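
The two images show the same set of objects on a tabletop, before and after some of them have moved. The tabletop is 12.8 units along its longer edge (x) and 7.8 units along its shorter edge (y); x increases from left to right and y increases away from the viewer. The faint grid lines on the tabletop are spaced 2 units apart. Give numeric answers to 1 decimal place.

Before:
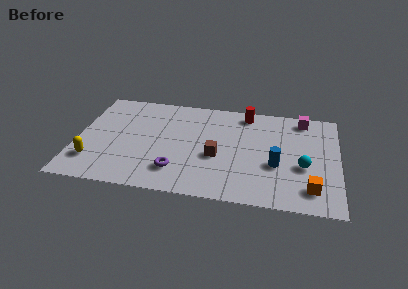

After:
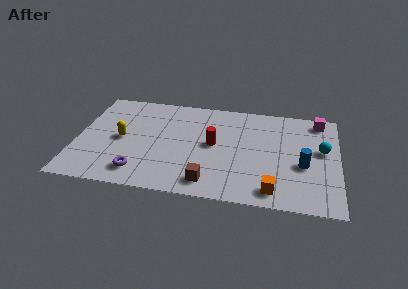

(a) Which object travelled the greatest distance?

the red cylinder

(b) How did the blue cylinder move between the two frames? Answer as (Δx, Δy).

(1.3, 0.2)

The blue cylinder was at about (9.8, 3.0) and moved to about (11.1, 3.2).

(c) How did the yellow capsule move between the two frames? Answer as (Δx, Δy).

(1.3, 1.9)

The yellow capsule was at about (0.9, 1.9) and moved to about (2.2, 3.8).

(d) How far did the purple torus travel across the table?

1.8

The purple torus was near (5.0, 1.8) before and (3.2, 1.4) after, so it travelled √(1.8² + 0.4²) ≈ 1.8 units.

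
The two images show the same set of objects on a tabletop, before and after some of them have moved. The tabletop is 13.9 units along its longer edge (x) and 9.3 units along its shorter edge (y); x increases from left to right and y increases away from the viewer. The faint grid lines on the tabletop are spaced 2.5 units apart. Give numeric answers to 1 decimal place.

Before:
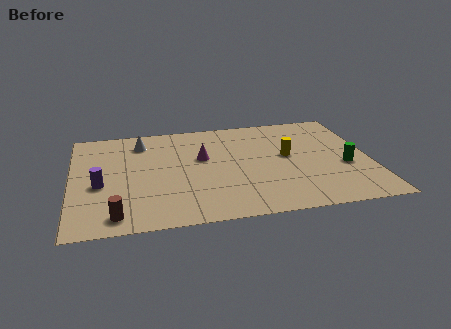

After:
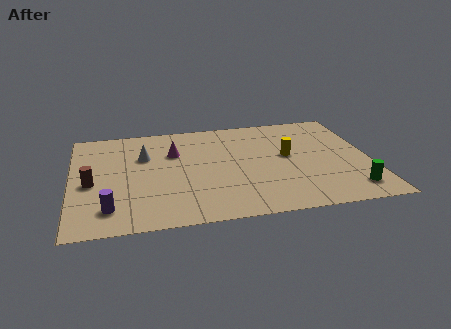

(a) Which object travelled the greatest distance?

the brown cylinder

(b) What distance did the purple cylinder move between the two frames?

2.1

The purple cylinder moved from about (1.3, 3.9) to (1.7, 1.8), a distance of √(0.4² + 2.1²) ≈ 2.1.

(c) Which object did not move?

the yellow cylinder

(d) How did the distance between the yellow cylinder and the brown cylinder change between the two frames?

+0.3

Before: roughly 9.0 units apart; after: 9.3. That's 0.3 units further apart.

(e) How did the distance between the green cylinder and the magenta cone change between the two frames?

+2.4

Before: roughly 6.9 units apart; after: 9.3. That's 2.4 units further apart.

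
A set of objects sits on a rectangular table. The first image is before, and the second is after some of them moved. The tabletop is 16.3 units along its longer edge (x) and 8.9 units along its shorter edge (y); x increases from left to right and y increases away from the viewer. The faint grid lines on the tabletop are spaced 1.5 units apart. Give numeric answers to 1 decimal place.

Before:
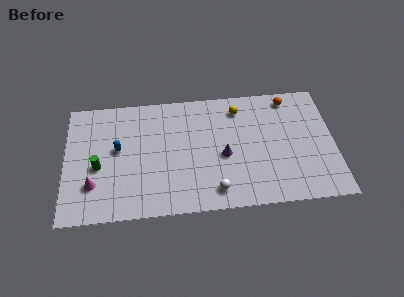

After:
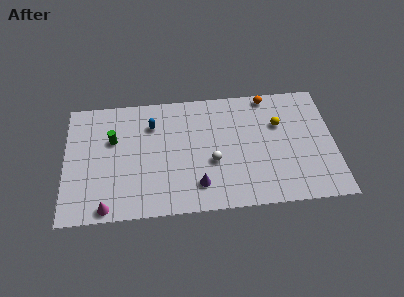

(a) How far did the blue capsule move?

2.6

From (3.2, 5.0) to (5.3, 6.6), the blue capsule covered √(2.1² + 1.6²) ≈ 2.6 units.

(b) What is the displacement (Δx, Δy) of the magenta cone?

(0.8, -1.7)

The magenta cone started near (1.7, 2.5) and ended near (2.5, 0.8).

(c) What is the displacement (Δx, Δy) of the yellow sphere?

(2.4, -1.4)

The yellow sphere started near (10.6, 7.3) and ended near (13.0, 5.9).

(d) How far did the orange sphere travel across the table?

1.3

The orange sphere was near (13.7, 7.8) before and (12.4, 8.1) after, so it travelled √(1.3² + 0.3²) ≈ 1.3 units.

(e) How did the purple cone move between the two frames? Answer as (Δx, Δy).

(-1.6, -2.0)

The purple cone started near (9.6, 3.9) and ended near (8.0, 1.9).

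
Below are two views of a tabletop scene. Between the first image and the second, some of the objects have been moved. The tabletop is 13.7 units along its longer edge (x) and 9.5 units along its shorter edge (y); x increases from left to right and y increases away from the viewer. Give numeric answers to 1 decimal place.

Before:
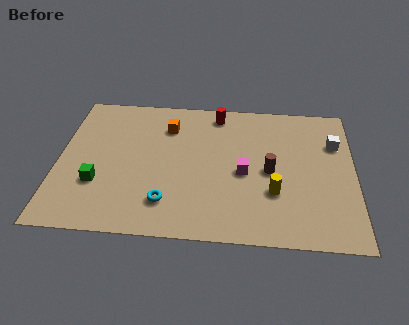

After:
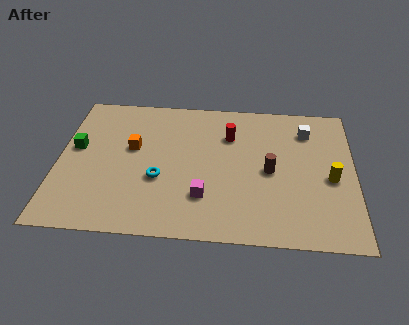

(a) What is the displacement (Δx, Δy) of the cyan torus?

(-0.4, 1.5)

The cyan torus was at about (5.1, 2.1) and moved to about (4.7, 3.6).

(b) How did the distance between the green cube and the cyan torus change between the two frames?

+0.9

Before: roughly 3.4 units apart; after: 4.3. That's 0.9 units further apart.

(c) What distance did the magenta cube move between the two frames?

2.5

The magenta cube was near (8.6, 4.3) before and (6.8, 2.6) after, so it travelled √(1.8² + 1.7²) ≈ 2.5 units.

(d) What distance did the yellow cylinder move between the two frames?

2.8

From (10.0, 3.1) to (12.6, 4.2), the yellow cylinder covered √(2.6² + 1.1²) ≈ 2.8 units.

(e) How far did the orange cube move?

2.3

The orange cube was near (5.0, 7.2) before and (3.4, 5.6) after, so it travelled √(1.6² + 1.6²) ≈ 2.3 units.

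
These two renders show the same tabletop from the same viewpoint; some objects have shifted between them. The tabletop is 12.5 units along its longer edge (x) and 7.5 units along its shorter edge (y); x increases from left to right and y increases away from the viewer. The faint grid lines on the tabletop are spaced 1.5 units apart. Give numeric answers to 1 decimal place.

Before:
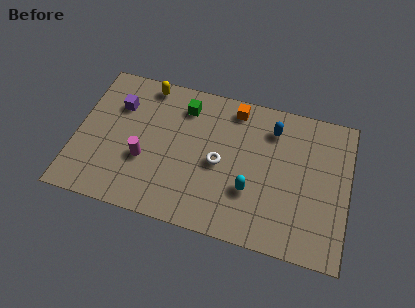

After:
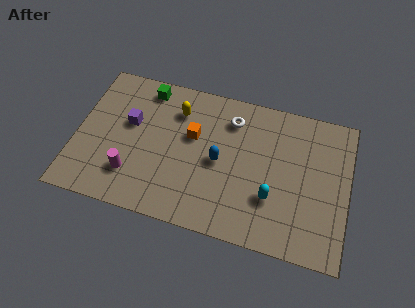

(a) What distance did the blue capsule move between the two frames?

3.3

The blue capsule was near (8.9, 5.9) before and (6.6, 3.6) after, so it travelled √(2.3² + 2.3²) ≈ 3.3 units.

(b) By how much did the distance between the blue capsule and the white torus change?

-1.0

They were about 3.3 units apart before and 2.3 after — 1.0 units closer together.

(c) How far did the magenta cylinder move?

1.0

From (3.2, 2.8) to (2.7, 1.9), the magenta cylinder covered √(0.5² + 0.9²) ≈ 1.0 units.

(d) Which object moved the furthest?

the blue capsule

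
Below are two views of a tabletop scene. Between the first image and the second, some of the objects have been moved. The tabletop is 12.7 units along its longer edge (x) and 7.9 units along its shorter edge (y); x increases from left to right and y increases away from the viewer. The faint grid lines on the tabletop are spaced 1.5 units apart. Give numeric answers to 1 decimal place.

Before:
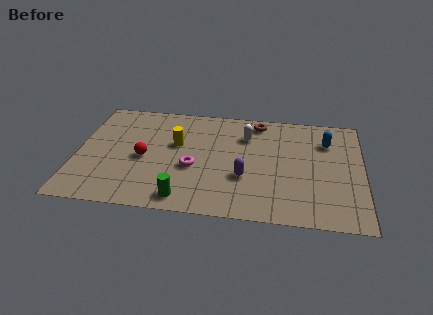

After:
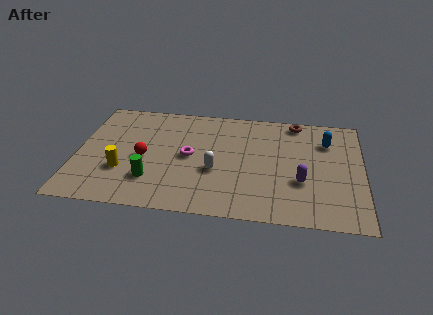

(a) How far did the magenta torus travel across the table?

0.8

The magenta torus moved from about (5.2, 3.2) to (5.0, 4.0), a distance of √(0.2² + 0.8²) ≈ 0.8.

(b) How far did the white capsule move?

3.0

From (7.5, 5.8) to (6.2, 3.1), the white capsule covered √(1.3² + 2.7²) ≈ 3.0 units.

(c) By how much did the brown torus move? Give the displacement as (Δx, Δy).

(1.7, 0.2)

From the two frames, the brown torus sits at roughly (8.0, 6.9) before and (9.7, 7.1) after.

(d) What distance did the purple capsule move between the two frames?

2.5

The purple capsule moved from about (7.5, 2.8) to (10.0, 2.8), a distance of √(2.5² + 0.0²) ≈ 2.5.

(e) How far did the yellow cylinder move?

3.2

The yellow cylinder moved from about (4.4, 4.8) to (2.1, 2.6), a distance of √(2.3² + 2.2²) ≈ 3.2.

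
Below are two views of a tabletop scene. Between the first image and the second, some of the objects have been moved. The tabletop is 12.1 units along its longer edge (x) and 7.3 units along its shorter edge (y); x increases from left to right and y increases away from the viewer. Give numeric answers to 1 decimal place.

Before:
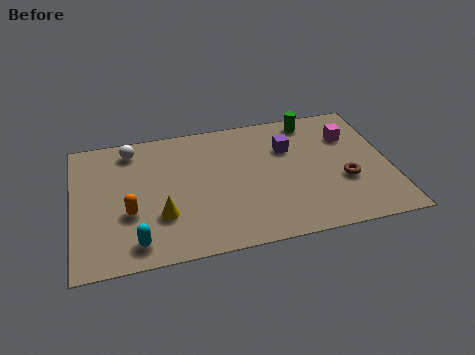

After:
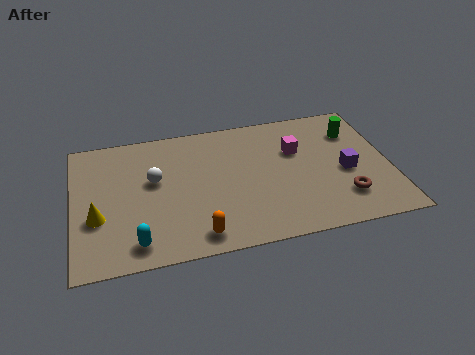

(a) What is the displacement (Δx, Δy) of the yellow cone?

(-2.4, 0.4)

The yellow cone was at about (3.3, 2.3) and moved to about (0.9, 2.7).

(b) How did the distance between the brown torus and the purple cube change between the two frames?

-1.6

They were about 3.0 units apart before and 1.4 after — 1.6 units closer together.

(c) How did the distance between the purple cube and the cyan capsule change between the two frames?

+1.2

They were about 7.2 units apart before and 8.4 after — 1.2 units further apart.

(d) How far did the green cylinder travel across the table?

1.9

The green cylinder was near (9.3, 6.4) before and (10.9, 5.4) after, so it travelled √(1.6² + 1.0²) ≈ 1.9 units.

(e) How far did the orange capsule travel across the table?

3.0

From (2.1, 2.7) to (4.6, 1.0), the orange capsule covered √(2.5² + 1.7²) ≈ 3.0 units.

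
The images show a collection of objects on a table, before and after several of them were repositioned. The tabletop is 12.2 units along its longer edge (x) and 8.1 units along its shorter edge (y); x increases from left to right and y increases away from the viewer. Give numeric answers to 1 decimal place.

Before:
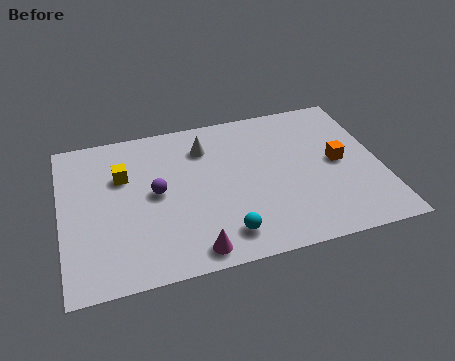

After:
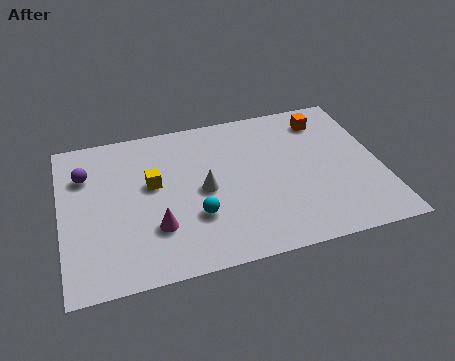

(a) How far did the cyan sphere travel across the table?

1.6

The cyan sphere moved from about (6.0, 1.4) to (5.0, 2.6), a distance of √(1.0² + 1.2²) ≈ 1.6.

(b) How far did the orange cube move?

2.5

The orange cube moved from about (10.6, 4.1) to (10.3, 6.6), a distance of √(0.3² + 2.5²) ≈ 2.5.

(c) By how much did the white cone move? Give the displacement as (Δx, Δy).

(-0.2, -2.3)

From the two frames, the white cone sits at roughly (5.6, 6.2) before and (5.4, 3.9) after.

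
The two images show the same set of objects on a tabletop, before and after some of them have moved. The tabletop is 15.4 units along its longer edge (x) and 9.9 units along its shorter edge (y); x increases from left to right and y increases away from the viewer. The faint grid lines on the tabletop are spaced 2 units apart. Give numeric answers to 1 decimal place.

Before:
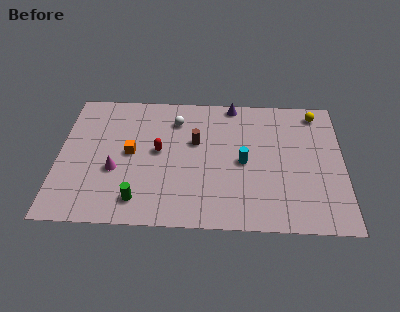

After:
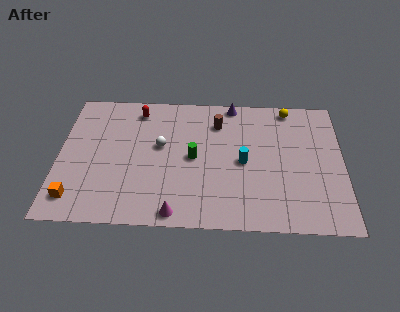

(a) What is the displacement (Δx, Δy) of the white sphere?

(-0.8, -2.0)

From the two frames, the white sphere sits at roughly (6.3, 7.7) before and (5.5, 5.7) after.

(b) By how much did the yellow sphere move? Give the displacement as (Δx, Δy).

(-1.5, 0.3)

The yellow sphere started near (14.0, 8.6) and ended near (12.5, 8.9).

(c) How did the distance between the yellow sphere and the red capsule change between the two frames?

-0.9

They were about 9.2 units apart before and 8.3 after — 0.9 units closer together.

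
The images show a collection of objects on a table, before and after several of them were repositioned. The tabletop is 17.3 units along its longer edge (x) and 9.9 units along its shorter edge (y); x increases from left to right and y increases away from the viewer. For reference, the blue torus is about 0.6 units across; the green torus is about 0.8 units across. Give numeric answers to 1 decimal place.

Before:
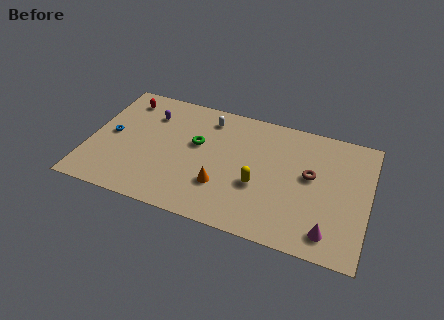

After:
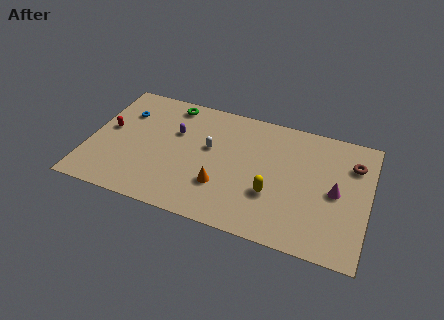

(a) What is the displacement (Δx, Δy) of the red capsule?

(-0.7, -2.8)

The red capsule started near (1.8, 8.2) and ended near (1.1, 5.4).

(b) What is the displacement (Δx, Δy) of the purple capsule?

(1.7, -1.0)

The purple capsule was at about (3.5, 7.4) and moved to about (5.2, 6.4).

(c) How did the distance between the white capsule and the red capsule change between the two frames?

+1.0

Before: roughly 5.3 units apart; after: 6.3. That's 1.0 units further apart.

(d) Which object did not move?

the orange cone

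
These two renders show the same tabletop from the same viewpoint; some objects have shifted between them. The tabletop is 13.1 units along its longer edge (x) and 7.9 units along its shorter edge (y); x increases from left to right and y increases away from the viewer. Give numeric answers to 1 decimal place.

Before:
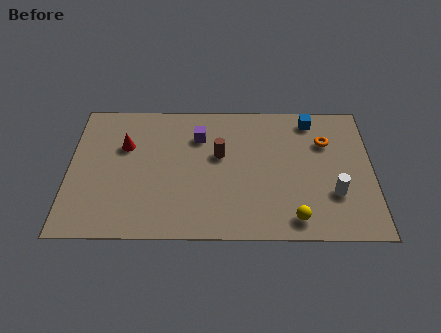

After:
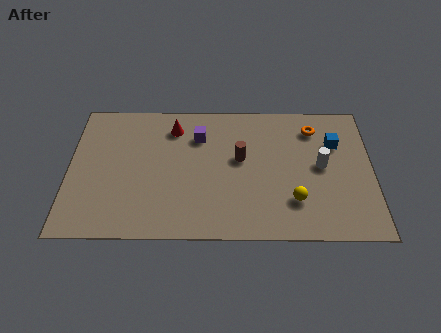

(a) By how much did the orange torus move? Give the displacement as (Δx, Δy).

(-0.5, 0.8)

The orange torus was at about (11.1, 5.5) and moved to about (10.6, 6.3).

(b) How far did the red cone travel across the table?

2.4

From (2.4, 5.2) to (4.5, 6.3), the red cone covered √(2.1² + 1.1²) ≈ 2.4 units.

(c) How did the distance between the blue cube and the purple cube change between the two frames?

+0.9

They were about 5.0 units apart before and 5.9 after — 0.9 units further apart.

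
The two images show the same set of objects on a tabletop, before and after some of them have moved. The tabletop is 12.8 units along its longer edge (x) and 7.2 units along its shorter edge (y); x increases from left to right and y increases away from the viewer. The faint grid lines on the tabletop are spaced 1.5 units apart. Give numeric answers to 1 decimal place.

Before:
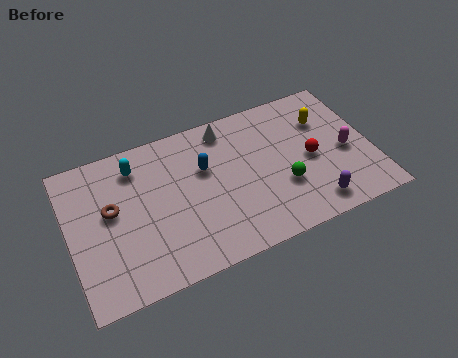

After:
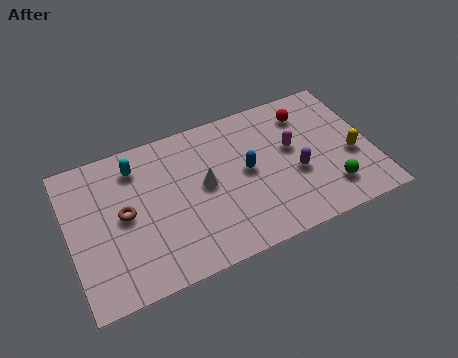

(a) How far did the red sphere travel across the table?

2.3

From (10.2, 3.4) to (10.3, 5.7), the red sphere covered √(0.1² + 2.3²) ≈ 2.3 units.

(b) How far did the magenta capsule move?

2.4

The magenta capsule moved from about (11.7, 3.2) to (9.5, 4.2), a distance of √(2.2² + 1.0²) ≈ 2.4.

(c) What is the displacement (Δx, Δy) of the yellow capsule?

(0.9, -2.2)

The yellow capsule started near (11.0, 5.1) and ended near (11.9, 2.9).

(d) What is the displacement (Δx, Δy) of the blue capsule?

(1.7, -0.8)

The blue capsule started near (5.8, 4.6) and ended near (7.5, 3.8).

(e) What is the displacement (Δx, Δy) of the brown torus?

(0.5, -0.4)

From the two frames, the brown torus sits at roughly (1.8, 4.1) before and (2.3, 3.7) after.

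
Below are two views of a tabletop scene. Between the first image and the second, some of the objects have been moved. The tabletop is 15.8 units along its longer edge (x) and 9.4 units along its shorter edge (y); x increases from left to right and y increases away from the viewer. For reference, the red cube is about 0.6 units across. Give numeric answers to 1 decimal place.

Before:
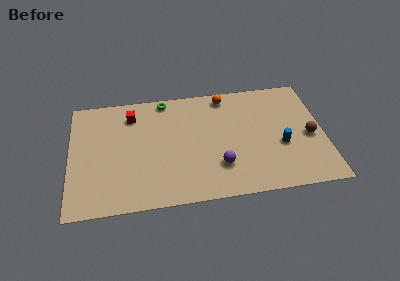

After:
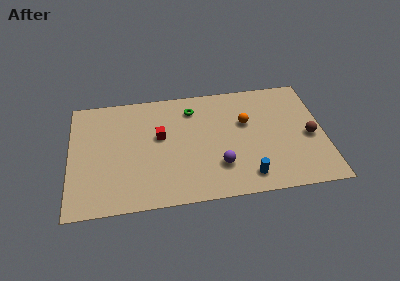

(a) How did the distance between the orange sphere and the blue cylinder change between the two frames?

-1.3

Before: roughly 5.7 units apart; after: 4.4. That's 1.3 units closer together.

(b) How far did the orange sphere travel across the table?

2.7

The orange sphere moved from about (9.8, 8.3) to (11.0, 5.9), a distance of √(1.2² + 2.4²) ≈ 2.7.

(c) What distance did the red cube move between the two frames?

2.6

From (3.9, 7.5) to (5.6, 5.5), the red cube covered √(1.7² + 2.0²) ≈ 2.6 units.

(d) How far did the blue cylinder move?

3.1

The blue cylinder was near (13.1, 3.7) before and (10.9, 1.5) after, so it travelled √(2.2² + 2.2²) ≈ 3.1 units.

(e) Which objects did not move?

the purple sphere and the brown sphere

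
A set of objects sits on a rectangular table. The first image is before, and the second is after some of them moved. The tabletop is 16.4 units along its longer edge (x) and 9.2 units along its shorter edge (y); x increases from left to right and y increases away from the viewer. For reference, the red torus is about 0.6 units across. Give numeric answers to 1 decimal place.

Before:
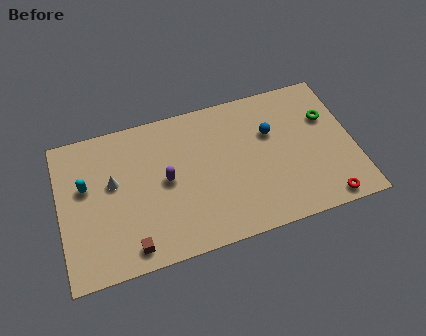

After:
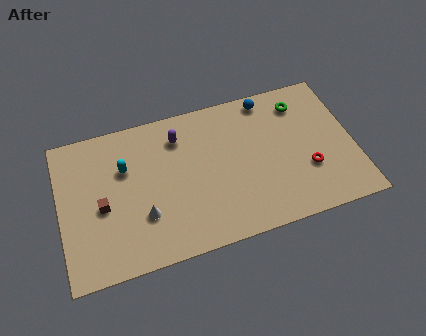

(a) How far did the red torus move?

2.3

The red torus was near (14.5, 0.9) before and (13.7, 3.1) after, so it travelled √(0.8² + 2.2²) ≈ 2.3 units.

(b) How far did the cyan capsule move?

2.3

The cyan capsule was near (1.5, 5.6) before and (3.7, 6.1) after, so it travelled √(2.2² + 0.5²) ≈ 2.3 units.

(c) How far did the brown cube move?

3.2

From (3.7, 1.2) to (2.3, 4.1), the brown cube covered √(1.4² + 2.9²) ≈ 3.2 units.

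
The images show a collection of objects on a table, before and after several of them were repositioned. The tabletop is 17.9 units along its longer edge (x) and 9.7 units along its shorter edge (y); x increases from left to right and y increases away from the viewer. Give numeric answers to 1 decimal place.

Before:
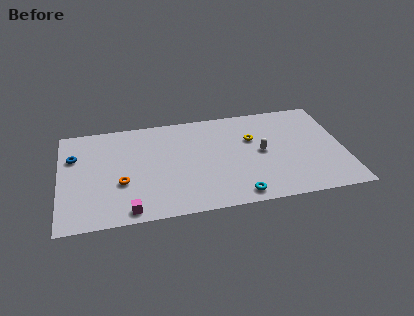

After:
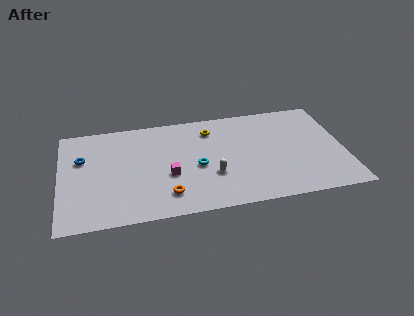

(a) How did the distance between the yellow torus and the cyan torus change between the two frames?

-1.8

Before: roughly 5.3 units apart; after: 3.5. That's 1.8 units closer together.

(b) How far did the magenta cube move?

3.8

The magenta cube was near (4.2, 1.0) before and (6.8, 3.8) after, so it travelled √(2.6² + 2.8²) ≈ 3.8 units.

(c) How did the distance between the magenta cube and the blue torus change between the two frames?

-0.5

They were about 6.5 units apart before and 6.0 after — 0.5 units closer together.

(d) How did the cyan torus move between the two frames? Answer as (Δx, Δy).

(-2.4, 3.2)

The cyan torus started near (11.0, 1.1) and ended near (8.6, 4.3).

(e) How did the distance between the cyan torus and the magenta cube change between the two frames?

-4.9

The distance was about 6.8 in the first image and 1.9 in the second, so they moved 4.9 units closer together.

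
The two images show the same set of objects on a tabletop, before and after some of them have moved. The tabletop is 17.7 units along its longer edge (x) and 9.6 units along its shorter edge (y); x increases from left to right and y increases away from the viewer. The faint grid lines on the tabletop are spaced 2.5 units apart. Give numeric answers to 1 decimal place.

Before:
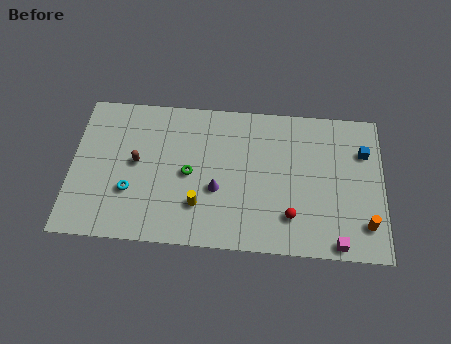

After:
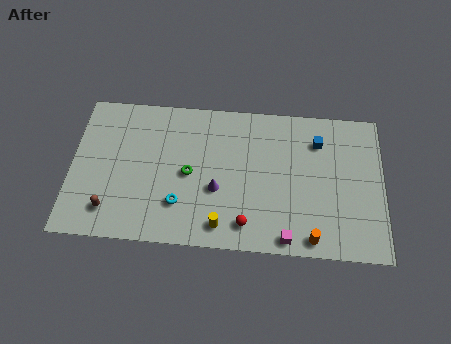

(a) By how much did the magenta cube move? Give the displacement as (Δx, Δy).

(-2.8, 0.1)

The magenta cube was at about (15.1, 0.8) and moved to about (12.3, 0.9).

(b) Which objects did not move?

the purple cone and the green torus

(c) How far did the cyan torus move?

2.9

The cyan torus moved from about (3.4, 3.2) to (6.2, 2.6), a distance of √(2.8² + 0.6²) ≈ 2.9.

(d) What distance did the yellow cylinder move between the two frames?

1.8

From (7.3, 2.6) to (8.6, 1.4), the yellow cylinder covered √(1.3² + 1.2²) ≈ 1.8 units.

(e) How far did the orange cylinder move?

3.2

From (16.7, 2.1) to (13.7, 1.0), the orange cylinder covered √(3.0² + 1.1²) ≈ 3.2 units.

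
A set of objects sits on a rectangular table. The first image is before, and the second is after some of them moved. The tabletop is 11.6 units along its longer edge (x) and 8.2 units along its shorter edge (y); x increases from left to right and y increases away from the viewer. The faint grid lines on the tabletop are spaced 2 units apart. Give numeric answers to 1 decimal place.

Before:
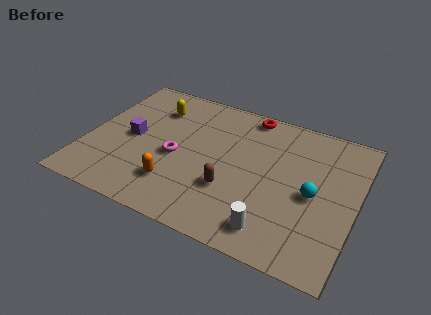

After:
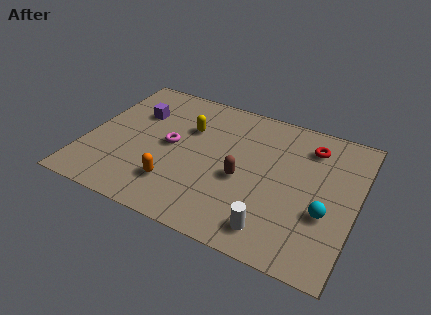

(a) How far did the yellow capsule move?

1.7

The yellow capsule was near (2.6, 6.2) before and (4.2, 5.5) after, so it travelled √(1.6² + 0.7²) ≈ 1.7 units.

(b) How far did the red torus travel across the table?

2.9

The red torus moved from about (6.6, 7.4) to (9.4, 6.5), a distance of √(2.8² + 0.9²) ≈ 2.9.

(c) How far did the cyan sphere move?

1.0

The cyan sphere moved from about (9.8, 3.8) to (10.4, 3.0), a distance of √(0.6² + 0.8²) ≈ 1.0.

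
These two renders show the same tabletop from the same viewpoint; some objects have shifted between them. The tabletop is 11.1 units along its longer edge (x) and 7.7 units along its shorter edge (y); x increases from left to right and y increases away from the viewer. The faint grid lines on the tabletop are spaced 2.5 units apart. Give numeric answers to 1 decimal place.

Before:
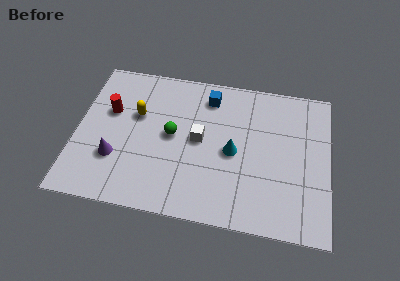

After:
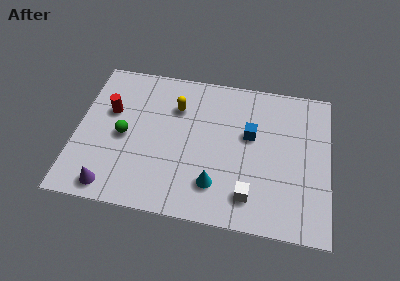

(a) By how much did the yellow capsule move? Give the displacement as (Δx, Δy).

(1.7, 0.7)

The yellow capsule was at about (2.6, 4.8) and moved to about (4.3, 5.5).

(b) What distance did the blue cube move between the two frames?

2.5

The blue cube was near (5.7, 6.3) before and (7.6, 4.6) after, so it travelled √(1.9² + 1.7²) ≈ 2.5 units.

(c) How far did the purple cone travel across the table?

1.5

The purple cone was near (1.8, 2.4) before and (1.7, 0.9) after, so it travelled √(0.1² + 1.5²) ≈ 1.5 units.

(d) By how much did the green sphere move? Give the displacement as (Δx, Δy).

(-2.1, -0.4)

From the two frames, the green sphere sits at roughly (4.2, 4.0) before and (2.1, 3.6) after.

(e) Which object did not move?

the red cylinder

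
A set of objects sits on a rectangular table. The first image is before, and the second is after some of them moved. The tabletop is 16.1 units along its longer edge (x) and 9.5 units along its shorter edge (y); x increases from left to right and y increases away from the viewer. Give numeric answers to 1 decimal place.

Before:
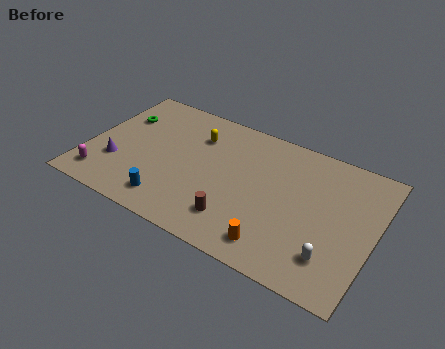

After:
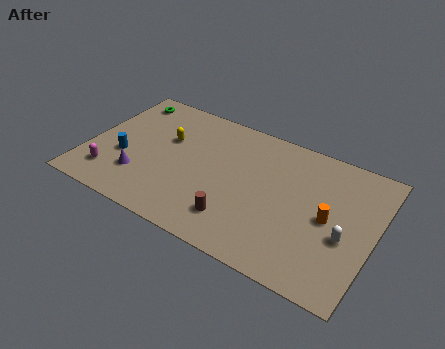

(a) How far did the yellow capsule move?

1.9

The yellow capsule moved from about (5.8, 7.0) to (4.2, 6.0), a distance of √(1.6² + 1.0²) ≈ 1.9.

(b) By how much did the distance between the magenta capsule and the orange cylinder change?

+2.4

The distance was about 9.9 in the first image and 12.3 in the second, so they moved 2.4 units further apart.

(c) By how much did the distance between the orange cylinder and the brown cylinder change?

+3.0

The distance was about 2.4 in the first image and 5.4 in the second, so they moved 3.0 units further apart.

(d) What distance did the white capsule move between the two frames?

1.7

The white capsule was near (14.1, 2.2) before and (14.6, 3.8) after, so it travelled √(0.5² + 1.6²) ≈ 1.7 units.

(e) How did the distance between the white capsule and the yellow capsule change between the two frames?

+1.0

Before: roughly 9.6 units apart; after: 10.6. That's 1.0 units further apart.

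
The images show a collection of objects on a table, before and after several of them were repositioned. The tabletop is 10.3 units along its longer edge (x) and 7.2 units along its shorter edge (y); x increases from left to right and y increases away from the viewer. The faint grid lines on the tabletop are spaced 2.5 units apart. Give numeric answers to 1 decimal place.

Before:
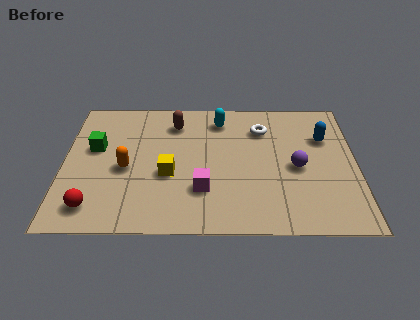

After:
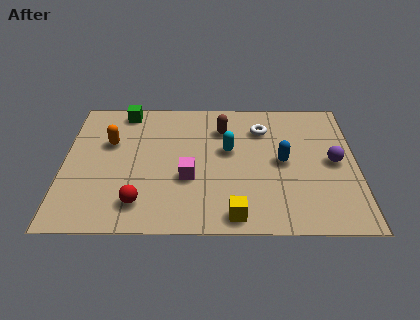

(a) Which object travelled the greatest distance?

the yellow cube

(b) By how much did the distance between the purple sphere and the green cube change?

+0.7

The distance was about 7.2 in the first image and 7.9 in the second, so they moved 0.7 units further apart.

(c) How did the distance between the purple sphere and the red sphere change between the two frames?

-0.3

The distance was about 7.4 in the first image and 7.1 in the second, so they moved 0.3 units closer together.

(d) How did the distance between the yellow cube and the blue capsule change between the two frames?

-2.6

The distance was about 5.9 in the first image and 3.3 in the second, so they moved 2.6 units closer together.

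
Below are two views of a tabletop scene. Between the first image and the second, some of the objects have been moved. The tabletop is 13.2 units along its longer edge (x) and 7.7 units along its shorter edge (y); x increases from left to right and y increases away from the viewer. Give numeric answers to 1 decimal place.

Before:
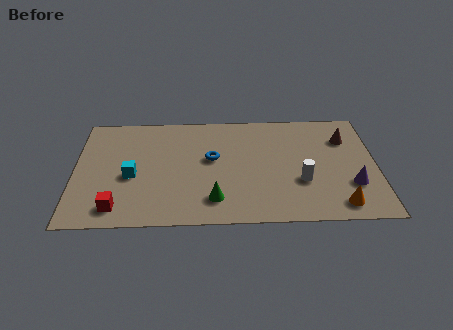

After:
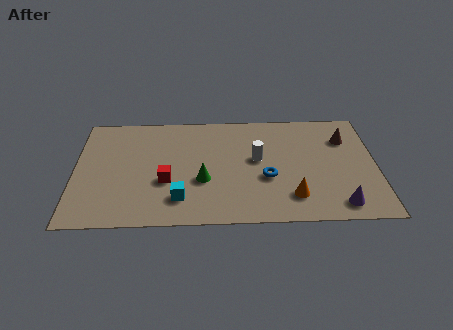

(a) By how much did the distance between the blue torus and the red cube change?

-0.8

They were about 5.2 units apart before and 4.4 after — 0.8 units closer together.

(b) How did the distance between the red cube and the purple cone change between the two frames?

-2.6

They were about 10.3 units apart before and 7.7 after — 2.6 units closer together.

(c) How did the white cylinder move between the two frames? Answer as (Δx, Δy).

(-1.9, 1.6)

The white cylinder started near (9.9, 2.7) and ended near (8.0, 4.3).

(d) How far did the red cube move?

2.7

The red cube moved from about (1.9, 1.2) to (4.0, 2.9), a distance of √(2.1² + 1.7²) ≈ 2.7.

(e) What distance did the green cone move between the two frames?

1.4

From (6.1, 1.6) to (5.6, 2.9), the green cone covered √(0.5² + 1.3²) ≈ 1.4 units.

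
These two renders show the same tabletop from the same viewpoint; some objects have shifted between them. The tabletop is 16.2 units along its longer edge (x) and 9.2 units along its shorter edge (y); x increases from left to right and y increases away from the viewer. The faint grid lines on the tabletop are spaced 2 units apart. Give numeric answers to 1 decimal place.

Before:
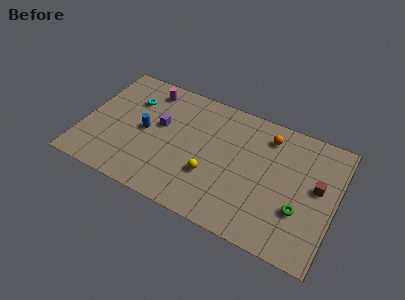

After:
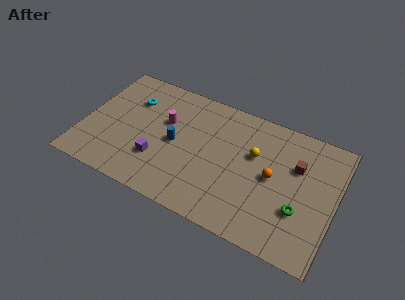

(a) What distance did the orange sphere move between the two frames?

2.9

From (11.6, 7.5) to (12.2, 4.7), the orange sphere covered √(0.6² + 2.8²) ≈ 2.9 units.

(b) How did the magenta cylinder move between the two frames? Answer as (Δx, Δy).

(1.4, -2.0)

The magenta cylinder was at about (3.7, 7.8) and moved to about (5.1, 5.8).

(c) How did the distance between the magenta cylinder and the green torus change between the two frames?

-2.0

They were about 11.4 units apart before and 9.4 after — 2.0 units closer together.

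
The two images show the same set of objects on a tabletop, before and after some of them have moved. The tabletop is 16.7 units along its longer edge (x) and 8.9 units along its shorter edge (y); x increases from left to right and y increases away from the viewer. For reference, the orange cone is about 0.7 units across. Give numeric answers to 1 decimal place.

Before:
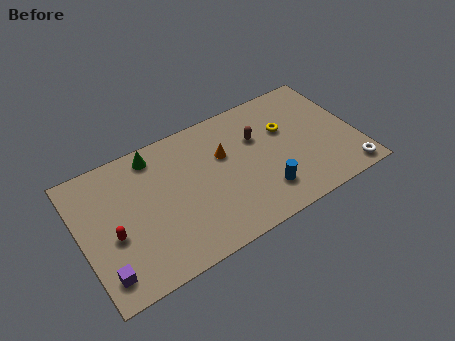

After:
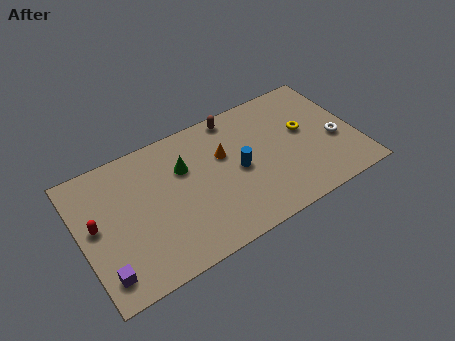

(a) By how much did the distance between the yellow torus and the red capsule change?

+1.8

The distance was about 11.0 in the first image and 12.8 in the second, so they moved 1.8 units further apart.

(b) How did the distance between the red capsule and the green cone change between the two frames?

+0.6

The distance was about 5.0 in the first image and 5.6 in the second, so they moved 0.6 units further apart.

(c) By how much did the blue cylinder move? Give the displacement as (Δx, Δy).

(-1.2, 2.2)

The blue cylinder was at about (10.7, 2.1) and moved to about (9.5, 4.3).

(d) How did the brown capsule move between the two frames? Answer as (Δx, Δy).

(-1.1, 2.1)

From the two frames, the brown capsule sits at roughly (10.9, 5.9) before and (9.8, 8.0) after.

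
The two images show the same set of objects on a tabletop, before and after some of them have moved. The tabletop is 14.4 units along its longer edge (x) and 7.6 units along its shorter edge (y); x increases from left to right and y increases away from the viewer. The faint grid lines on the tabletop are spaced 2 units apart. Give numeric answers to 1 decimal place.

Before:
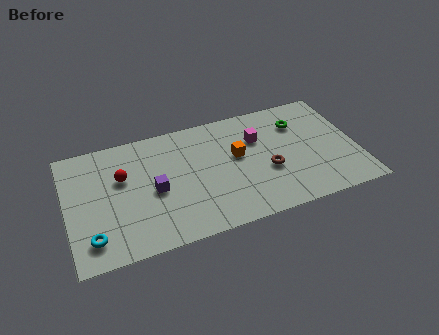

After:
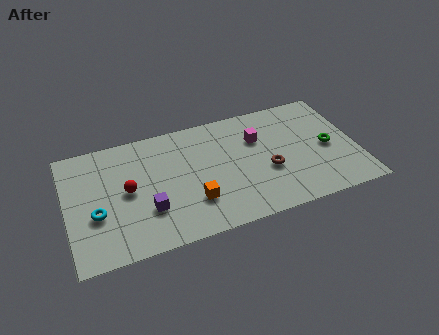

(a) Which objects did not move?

the brown torus and the magenta cube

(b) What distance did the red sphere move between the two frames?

0.9

The red sphere moved from about (2.8, 4.8) to (3.0, 3.9), a distance of √(0.2² + 0.9²) ≈ 0.9.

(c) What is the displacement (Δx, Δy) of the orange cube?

(-2.4, -2.2)

The orange cube started near (8.5, 4.4) and ended near (6.1, 2.2).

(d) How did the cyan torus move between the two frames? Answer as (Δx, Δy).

(0.3, 1.4)

From the two frames, the cyan torus sits at roughly (1.1, 1.5) before and (1.4, 2.9) after.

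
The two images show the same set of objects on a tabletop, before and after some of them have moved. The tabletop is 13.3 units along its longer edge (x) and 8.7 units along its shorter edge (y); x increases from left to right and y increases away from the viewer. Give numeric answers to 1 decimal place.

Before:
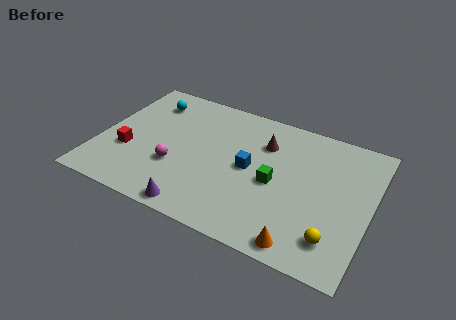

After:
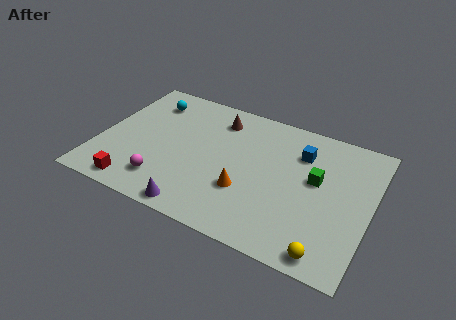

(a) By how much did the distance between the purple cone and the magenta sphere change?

-0.5

Before: roughly 2.6 units apart; after: 2.1. That's 0.5 units closer together.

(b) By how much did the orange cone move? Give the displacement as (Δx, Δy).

(-3.0, 2.0)

From the two frames, the orange cone sits at roughly (10.4, 0.9) before and (7.4, 2.9) after.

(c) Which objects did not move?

the purple cone and the cyan sphere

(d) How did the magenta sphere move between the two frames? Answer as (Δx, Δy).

(-0.4, -1.2)

The magenta sphere started near (3.9, 3.0) and ended near (3.5, 1.8).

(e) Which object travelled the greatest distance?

the orange cone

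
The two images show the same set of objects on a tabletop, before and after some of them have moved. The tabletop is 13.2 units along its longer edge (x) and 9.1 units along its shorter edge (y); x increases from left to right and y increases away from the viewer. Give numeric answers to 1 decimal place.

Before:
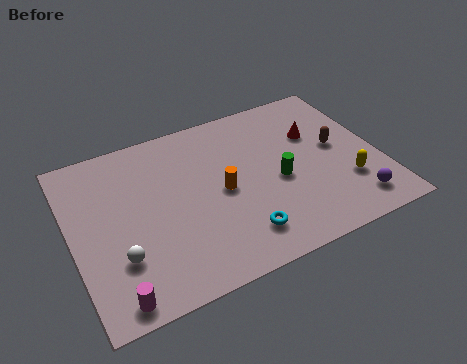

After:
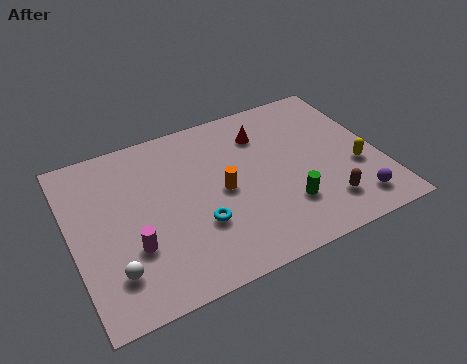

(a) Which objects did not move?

the orange cylinder and the purple sphere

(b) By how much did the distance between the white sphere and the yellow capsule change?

+0.9

Before: roughly 9.8 units apart; after: 10.7. That's 0.9 units further apart.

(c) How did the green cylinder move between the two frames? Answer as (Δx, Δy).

(0.1, -1.5)

From the two frames, the green cylinder sits at roughly (8.8, 4.0) before and (8.9, 2.5) after.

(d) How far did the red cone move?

2.4

The red cone moved from about (10.7, 6.0) to (8.5, 6.9), a distance of √(2.2² + 0.9²) ≈ 2.4.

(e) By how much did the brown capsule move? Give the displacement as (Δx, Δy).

(-1.0, -3.0)

The brown capsule was at about (11.5, 4.9) and moved to about (10.5, 1.9).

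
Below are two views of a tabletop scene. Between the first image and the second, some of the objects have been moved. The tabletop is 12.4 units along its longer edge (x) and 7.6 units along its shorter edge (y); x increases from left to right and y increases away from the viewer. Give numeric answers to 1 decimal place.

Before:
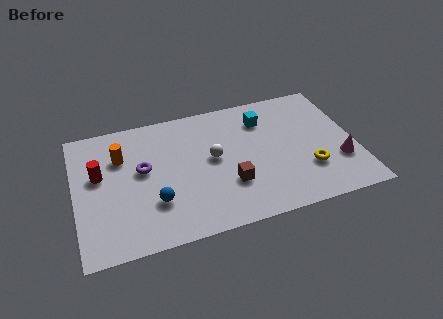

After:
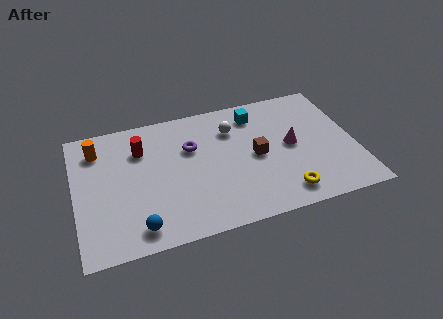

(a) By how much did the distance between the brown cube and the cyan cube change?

-1.3

They were about 3.8 units apart before and 2.5 after — 1.3 units closer together.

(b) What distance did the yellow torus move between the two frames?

1.6

From (10.2, 2.3) to (9.0, 1.2), the yellow torus covered √(1.2² + 1.1²) ≈ 1.6 units.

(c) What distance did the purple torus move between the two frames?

2.3

From (3.0, 4.3) to (5.2, 5.0), the purple torus covered √(2.2² + 0.7²) ≈ 2.3 units.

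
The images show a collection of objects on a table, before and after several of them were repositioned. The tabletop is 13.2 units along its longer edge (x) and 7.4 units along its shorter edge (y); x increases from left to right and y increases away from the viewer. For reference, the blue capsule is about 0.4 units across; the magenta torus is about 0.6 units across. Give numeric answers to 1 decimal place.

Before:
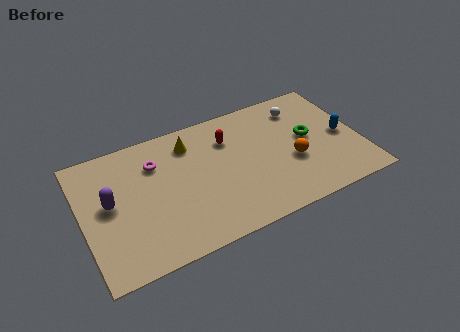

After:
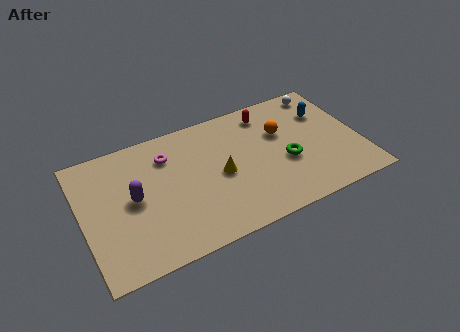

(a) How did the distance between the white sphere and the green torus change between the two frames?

+2.3

The distance was about 1.9 in the first image and 4.2 in the second, so they moved 2.3 units further apart.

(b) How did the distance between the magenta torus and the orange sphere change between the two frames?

-1.3

Before: roughly 6.8 units apart; after: 5.5. That's 1.3 units closer together.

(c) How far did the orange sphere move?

1.9

The orange sphere moved from about (9.9, 2.9) to (9.6, 4.8), a distance of √(0.3² + 1.9²) ≈ 1.9.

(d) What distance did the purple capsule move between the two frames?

1.1

The purple capsule moved from about (1.3, 4.0) to (2.4, 3.8), a distance of √(1.1² + 0.2²) ≈ 1.1.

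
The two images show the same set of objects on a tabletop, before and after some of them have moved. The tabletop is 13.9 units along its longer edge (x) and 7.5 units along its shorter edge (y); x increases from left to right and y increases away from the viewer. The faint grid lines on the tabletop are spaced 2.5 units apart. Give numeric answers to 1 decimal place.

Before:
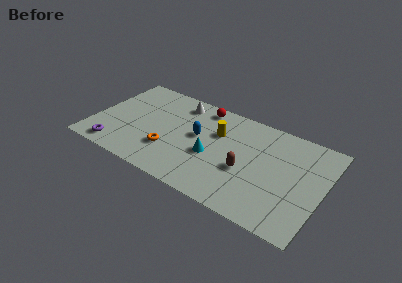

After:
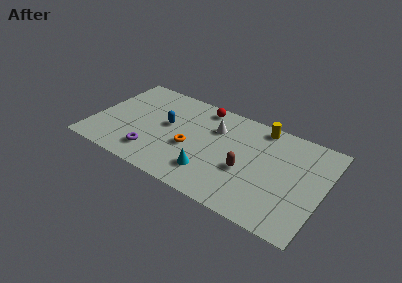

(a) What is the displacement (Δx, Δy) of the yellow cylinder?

(2.4, 1.7)

The yellow cylinder was at about (7.4, 5.0) and moved to about (9.8, 6.7).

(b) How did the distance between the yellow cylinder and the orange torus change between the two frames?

+1.5

The distance was about 3.7 in the first image and 5.2 in the second, so they moved 1.5 units further apart.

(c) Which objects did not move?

the red sphere and the brown capsule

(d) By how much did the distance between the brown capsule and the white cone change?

-2.5

They were about 5.7 units apart before and 3.2 after — 2.5 units closer together.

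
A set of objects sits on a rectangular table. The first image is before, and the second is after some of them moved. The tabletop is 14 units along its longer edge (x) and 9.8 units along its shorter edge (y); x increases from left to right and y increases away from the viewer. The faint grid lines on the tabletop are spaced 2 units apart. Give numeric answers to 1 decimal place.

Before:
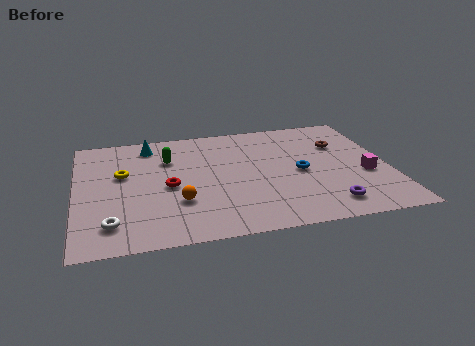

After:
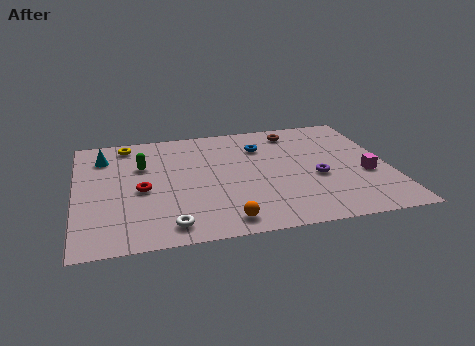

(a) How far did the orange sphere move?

2.7

From (4.5, 3.1) to (6.4, 1.2), the orange sphere covered √(1.9² + 1.9²) ≈ 2.7 units.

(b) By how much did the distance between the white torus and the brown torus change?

-2.3

They were about 11.5 units apart before and 9.2 after — 2.3 units closer together.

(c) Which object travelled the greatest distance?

the blue torus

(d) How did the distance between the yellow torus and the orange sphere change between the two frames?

+4.7

They were about 3.7 units apart before and 8.4 after — 4.7 units further apart.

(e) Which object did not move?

the magenta cube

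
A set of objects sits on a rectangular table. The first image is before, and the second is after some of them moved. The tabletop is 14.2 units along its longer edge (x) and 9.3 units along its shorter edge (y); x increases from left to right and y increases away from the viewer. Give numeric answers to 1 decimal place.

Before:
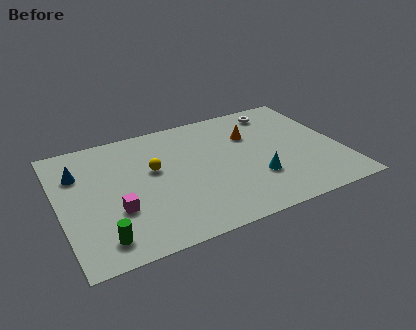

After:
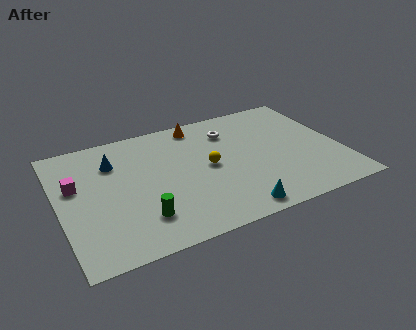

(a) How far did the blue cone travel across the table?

1.8

From (1.1, 6.6) to (2.9, 6.8), the blue cone covered √(1.8² + 0.2²) ≈ 1.8 units.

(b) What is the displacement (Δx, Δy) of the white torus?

(-2.6, -0.8)

From the two frames, the white torus sits at roughly (11.5, 7.9) before and (8.9, 7.1) after.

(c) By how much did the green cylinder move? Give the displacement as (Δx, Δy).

(2.0, 0.7)

The green cylinder started near (1.8, 1.5) and ended near (3.8, 2.2).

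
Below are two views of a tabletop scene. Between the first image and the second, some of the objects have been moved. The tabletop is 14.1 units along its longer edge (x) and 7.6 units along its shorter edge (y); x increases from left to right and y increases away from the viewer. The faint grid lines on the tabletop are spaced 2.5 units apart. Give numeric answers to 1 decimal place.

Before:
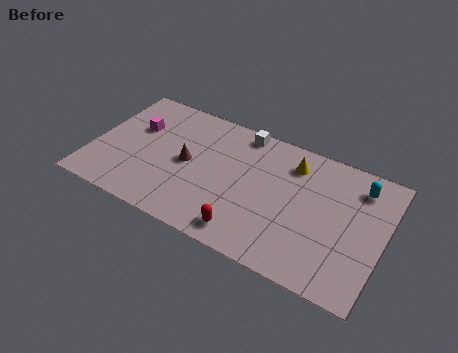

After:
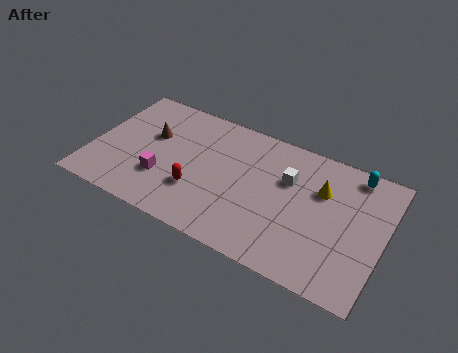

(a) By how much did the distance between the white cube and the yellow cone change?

-1.1

They were about 2.7 units apart before and 1.6 after — 1.1 units closer together.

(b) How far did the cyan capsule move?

0.7

The cyan capsule moved from about (12.7, 6.1) to (12.4, 6.7), a distance of √(0.3² + 0.6²) ≈ 0.7.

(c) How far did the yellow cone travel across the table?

1.7

From (9.5, 6.0) to (11.0, 5.1), the yellow cone covered √(1.5² + 0.9²) ≈ 1.7 units.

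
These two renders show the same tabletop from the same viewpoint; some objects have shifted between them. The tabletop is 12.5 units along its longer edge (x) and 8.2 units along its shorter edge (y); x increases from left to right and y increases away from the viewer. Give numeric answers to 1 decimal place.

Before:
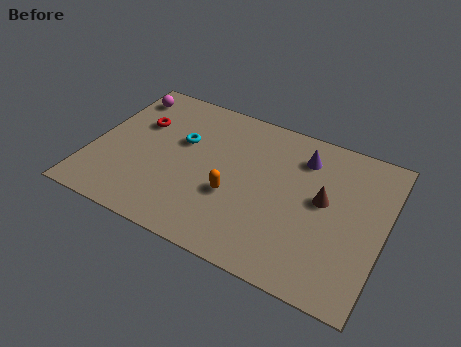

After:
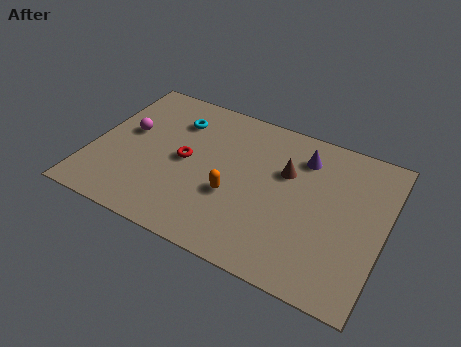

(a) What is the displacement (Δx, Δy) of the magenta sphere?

(0.5, -2.1)

The magenta sphere started near (0.9, 6.8) and ended near (1.4, 4.7).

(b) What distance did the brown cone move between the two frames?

1.9

The brown cone was near (9.9, 4.5) before and (8.2, 5.3) after, so it travelled √(1.7² + 0.8²) ≈ 1.9 units.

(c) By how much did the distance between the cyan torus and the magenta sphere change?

-0.9

The distance was about 3.3 in the first image and 2.4 in the second, so they moved 0.9 units closer together.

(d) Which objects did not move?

the purple cone and the orange capsule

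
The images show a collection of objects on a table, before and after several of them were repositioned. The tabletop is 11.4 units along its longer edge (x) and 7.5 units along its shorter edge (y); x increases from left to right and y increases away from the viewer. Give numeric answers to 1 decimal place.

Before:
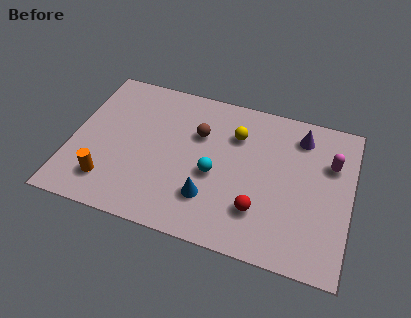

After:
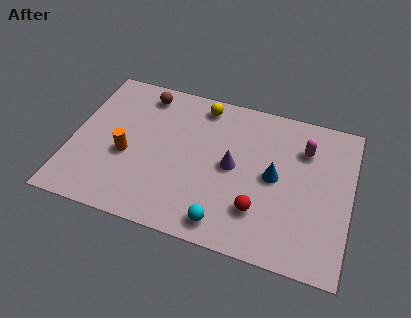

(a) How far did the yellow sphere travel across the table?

1.9

The yellow sphere moved from about (6.6, 5.4) to (5.1, 6.5), a distance of √(1.5² + 1.1²) ≈ 1.9.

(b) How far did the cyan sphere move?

2.3

From (5.9, 3.2) to (6.5, 1.0), the cyan sphere covered √(0.6² + 2.2²) ≈ 2.3 units.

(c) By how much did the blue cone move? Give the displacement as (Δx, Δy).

(2.5, 1.8)

The blue cone was at about (5.8, 2.0) and moved to about (8.3, 3.8).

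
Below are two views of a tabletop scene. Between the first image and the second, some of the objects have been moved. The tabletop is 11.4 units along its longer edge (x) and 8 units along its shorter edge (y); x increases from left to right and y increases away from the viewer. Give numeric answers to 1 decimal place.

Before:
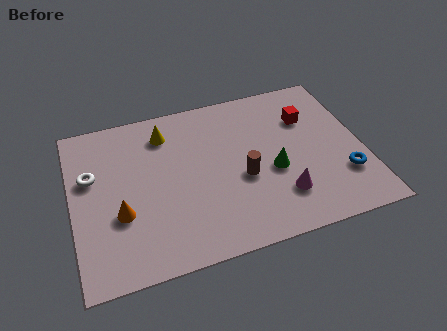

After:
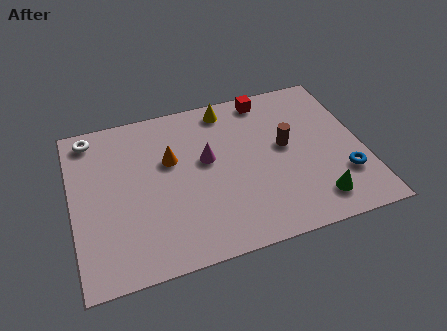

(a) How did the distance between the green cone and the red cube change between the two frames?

+3.1

They were about 2.8 units apart before and 5.9 after — 3.1 units further apart.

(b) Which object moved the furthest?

the magenta cone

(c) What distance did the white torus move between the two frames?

2.0

From (0.8, 5.0) to (0.9, 7.0), the white torus covered √(0.1² + 2.0²) ≈ 2.0 units.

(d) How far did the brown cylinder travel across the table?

2.1

The brown cylinder was near (6.6, 3.3) before and (8.4, 4.4) after, so it travelled √(1.8² + 1.1²) ≈ 2.1 units.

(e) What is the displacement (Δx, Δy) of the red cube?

(-1.5, 1.5)

From the two frames, the red cube sits at roughly (9.4, 5.6) before and (7.9, 7.1) after.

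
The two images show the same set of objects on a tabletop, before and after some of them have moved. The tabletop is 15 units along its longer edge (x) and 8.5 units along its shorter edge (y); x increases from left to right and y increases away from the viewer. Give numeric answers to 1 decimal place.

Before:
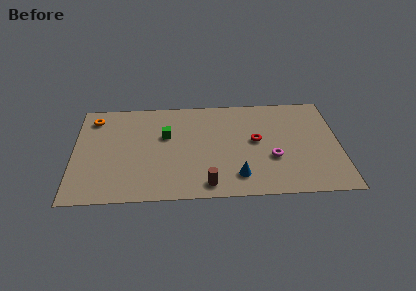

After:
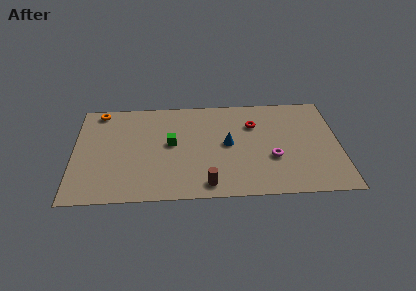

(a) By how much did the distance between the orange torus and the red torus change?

-0.6

The distance was about 9.5 in the first image and 8.9 in the second, so they moved 0.6 units closer together.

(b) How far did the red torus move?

1.4

The red torus moved from about (10.3, 4.6) to (10.2, 6.0), a distance of √(0.1² + 1.4²) ≈ 1.4.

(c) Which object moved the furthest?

the blue cone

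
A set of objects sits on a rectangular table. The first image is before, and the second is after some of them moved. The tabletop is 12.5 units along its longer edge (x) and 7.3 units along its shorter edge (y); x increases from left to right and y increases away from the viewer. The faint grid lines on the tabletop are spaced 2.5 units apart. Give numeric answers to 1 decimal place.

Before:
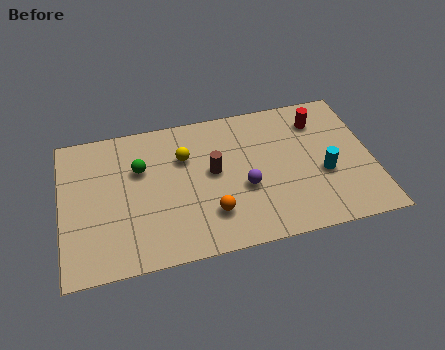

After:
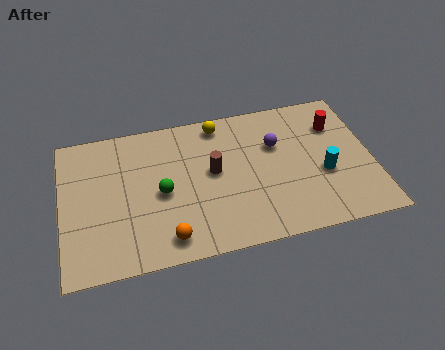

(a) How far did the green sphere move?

1.6

The green sphere was near (3.2, 4.8) before and (4.0, 3.4) after, so it travelled √(0.8² + 1.4²) ≈ 1.6 units.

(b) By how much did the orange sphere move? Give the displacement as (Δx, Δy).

(-1.8, -0.8)

The orange sphere started near (5.9, 1.9) and ended near (4.1, 1.1).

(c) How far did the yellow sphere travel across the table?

2.1

The yellow sphere moved from about (5.0, 5.0) to (6.5, 6.4), a distance of √(1.5² + 1.4²) ≈ 2.1.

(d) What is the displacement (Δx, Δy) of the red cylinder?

(0.7, -0.4)

From the two frames, the red cylinder sits at roughly (10.5, 5.7) before and (11.2, 5.3) after.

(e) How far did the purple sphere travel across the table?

2.4

From (7.3, 2.9) to (8.7, 4.8), the purple sphere covered √(1.4² + 1.9²) ≈ 2.4 units.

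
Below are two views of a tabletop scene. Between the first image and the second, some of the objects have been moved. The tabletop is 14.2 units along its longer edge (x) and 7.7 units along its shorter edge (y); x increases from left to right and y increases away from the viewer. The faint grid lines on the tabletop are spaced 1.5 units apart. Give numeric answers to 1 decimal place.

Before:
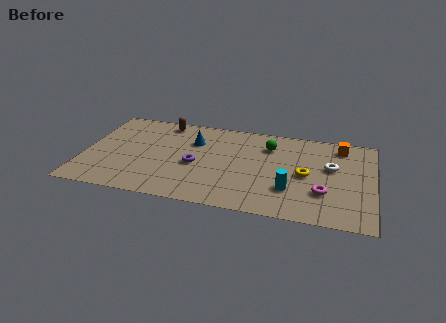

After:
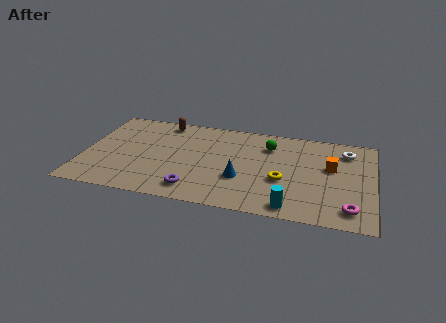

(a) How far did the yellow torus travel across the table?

1.3

From (10.9, 3.7) to (9.8, 3.0), the yellow torus covered √(1.1² + 0.7²) ≈ 1.3 units.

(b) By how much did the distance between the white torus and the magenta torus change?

+2.6

The distance was about 2.2 in the first image and 4.8 in the second, so they moved 2.6 units further apart.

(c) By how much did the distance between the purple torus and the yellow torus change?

-0.9

They were about 5.4 units apart before and 4.5 after — 0.9 units closer together.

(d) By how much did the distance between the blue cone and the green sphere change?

-0.4

They were about 3.7 units apart before and 3.3 after — 0.4 units closer together.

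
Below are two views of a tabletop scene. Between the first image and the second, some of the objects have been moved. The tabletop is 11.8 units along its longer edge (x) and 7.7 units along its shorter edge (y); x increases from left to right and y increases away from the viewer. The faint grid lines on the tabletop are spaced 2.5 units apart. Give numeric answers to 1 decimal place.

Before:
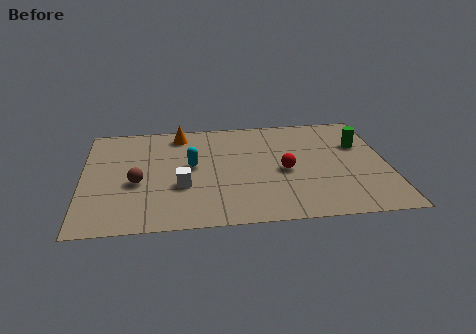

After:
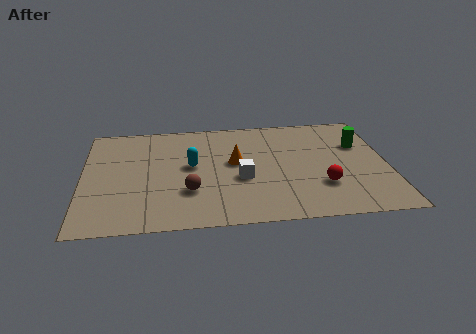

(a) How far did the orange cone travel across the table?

3.1

From (3.8, 6.6) to (5.9, 4.3), the orange cone covered √(2.1² + 2.3²) ≈ 3.1 units.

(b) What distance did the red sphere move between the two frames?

1.8

The red sphere was near (7.8, 3.5) before and (9.2, 2.3) after, so it travelled √(1.4² + 1.2²) ≈ 1.8 units.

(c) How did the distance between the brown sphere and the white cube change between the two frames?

+0.4

The distance was about 1.7 in the first image and 2.1 in the second, so they moved 0.4 units further apart.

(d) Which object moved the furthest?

the orange cone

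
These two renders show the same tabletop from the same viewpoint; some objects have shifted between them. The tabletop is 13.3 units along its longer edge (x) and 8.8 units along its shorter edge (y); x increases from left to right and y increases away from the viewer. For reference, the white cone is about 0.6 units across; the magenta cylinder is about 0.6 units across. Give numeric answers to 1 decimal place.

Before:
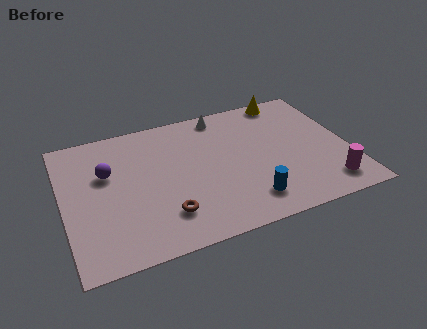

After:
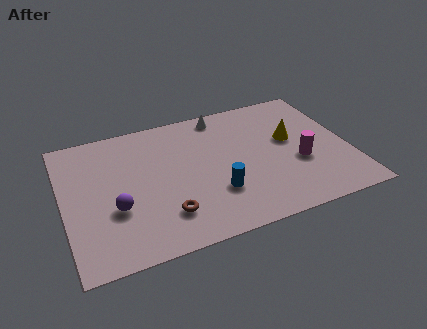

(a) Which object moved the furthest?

the yellow cone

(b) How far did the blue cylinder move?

1.7

The blue cylinder moved from about (8.3, 1.7) to (6.9, 2.7), a distance of √(1.4² + 1.0²) ≈ 1.7.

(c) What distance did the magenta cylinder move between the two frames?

2.2

The magenta cylinder was near (12.0, 1.5) before and (10.9, 3.4) after, so it travelled √(1.1² + 1.9²) ≈ 2.2 units.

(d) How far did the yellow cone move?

2.9

From (10.9, 8.0) to (10.7, 5.1), the yellow cone covered √(0.2² + 2.9²) ≈ 2.9 units.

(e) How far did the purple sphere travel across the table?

2.4

The purple sphere was near (2.1, 5.6) before and (2.3, 3.2) after, so it travelled √(0.2² + 2.4²) ≈ 2.4 units.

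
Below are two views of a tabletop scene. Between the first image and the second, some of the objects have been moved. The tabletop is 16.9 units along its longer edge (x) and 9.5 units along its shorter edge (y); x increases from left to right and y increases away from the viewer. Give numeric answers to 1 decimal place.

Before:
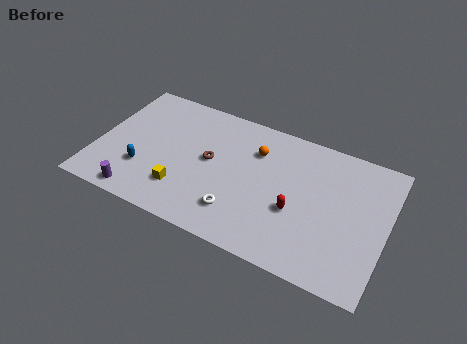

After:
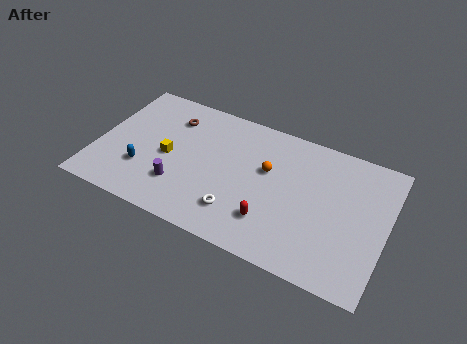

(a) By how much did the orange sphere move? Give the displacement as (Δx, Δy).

(0.8, -1.1)

The orange sphere was at about (9.1, 6.9) and moved to about (9.9, 5.8).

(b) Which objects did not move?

the blue capsule and the white torus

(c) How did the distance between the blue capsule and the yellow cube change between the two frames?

-0.5

The distance was about 2.5 in the first image and 2.0 in the second, so they moved 0.5 units closer together.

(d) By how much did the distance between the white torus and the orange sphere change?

-0.9

They were about 4.7 units apart before and 3.8 after — 0.9 units closer together.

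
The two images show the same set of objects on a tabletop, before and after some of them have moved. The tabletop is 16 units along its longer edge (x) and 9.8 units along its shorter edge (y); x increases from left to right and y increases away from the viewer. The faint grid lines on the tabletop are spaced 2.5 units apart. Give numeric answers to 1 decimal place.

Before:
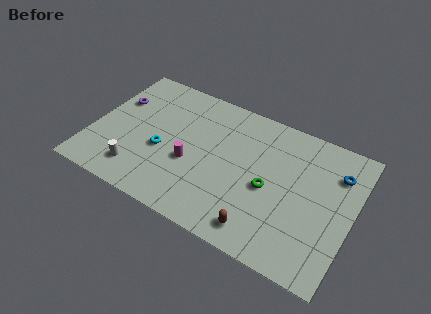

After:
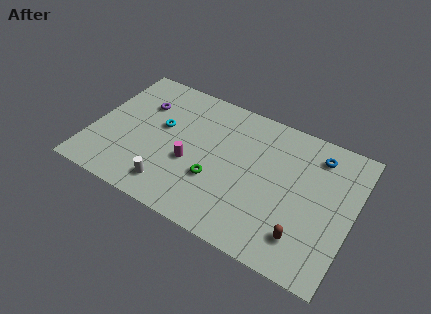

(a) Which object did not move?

the magenta cylinder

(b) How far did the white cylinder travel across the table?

2.1

The white cylinder moved from about (3.2, 1.9) to (5.3, 1.7), a distance of √(2.1² + 0.2²) ≈ 2.1.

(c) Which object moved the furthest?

the green torus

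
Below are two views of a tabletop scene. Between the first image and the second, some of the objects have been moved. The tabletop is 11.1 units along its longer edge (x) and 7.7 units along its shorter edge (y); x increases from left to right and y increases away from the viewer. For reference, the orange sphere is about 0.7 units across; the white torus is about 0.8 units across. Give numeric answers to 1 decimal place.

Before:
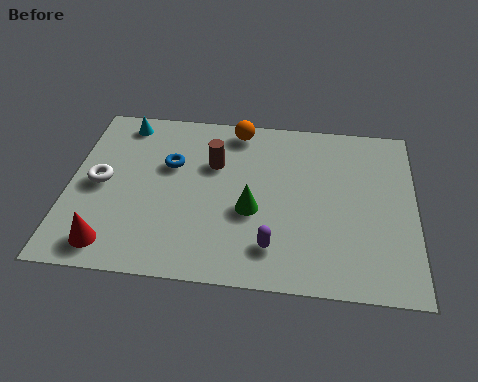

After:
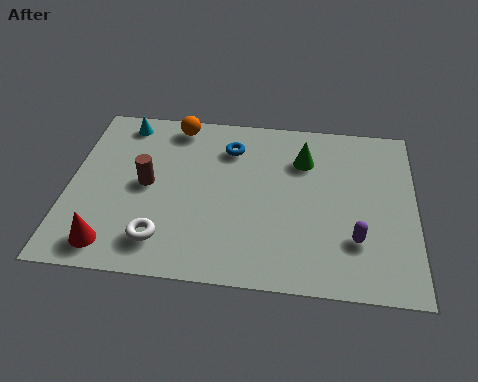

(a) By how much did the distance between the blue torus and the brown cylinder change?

+1.9

The distance was about 1.4 in the first image and 3.3 in the second, so they moved 1.9 units further apart.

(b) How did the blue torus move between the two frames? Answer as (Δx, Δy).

(1.9, 1.0)

The blue torus was at about (3.2, 4.9) and moved to about (5.1, 5.9).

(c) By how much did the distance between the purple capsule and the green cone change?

+2.1

Before: roughly 1.7 units apart; after: 3.8. That's 2.1 units further apart.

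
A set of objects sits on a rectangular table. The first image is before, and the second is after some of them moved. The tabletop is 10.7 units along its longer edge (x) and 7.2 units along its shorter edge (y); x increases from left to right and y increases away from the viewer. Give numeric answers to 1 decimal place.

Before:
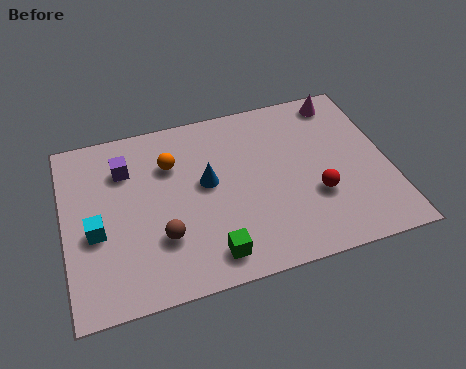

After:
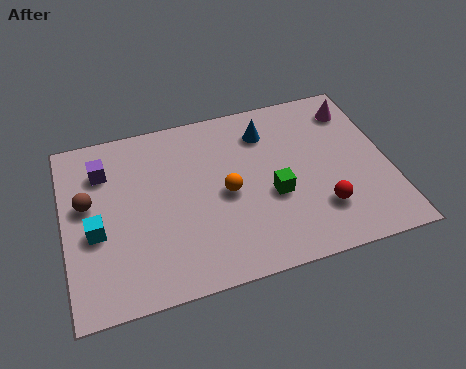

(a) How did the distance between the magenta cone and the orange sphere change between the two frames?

-0.8

They were about 5.9 units apart before and 5.1 after — 0.8 units closer together.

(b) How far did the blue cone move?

2.6

From (4.7, 4.0) to (6.8, 5.6), the blue cone covered √(2.1² + 1.6²) ≈ 2.6 units.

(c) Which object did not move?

the cyan cube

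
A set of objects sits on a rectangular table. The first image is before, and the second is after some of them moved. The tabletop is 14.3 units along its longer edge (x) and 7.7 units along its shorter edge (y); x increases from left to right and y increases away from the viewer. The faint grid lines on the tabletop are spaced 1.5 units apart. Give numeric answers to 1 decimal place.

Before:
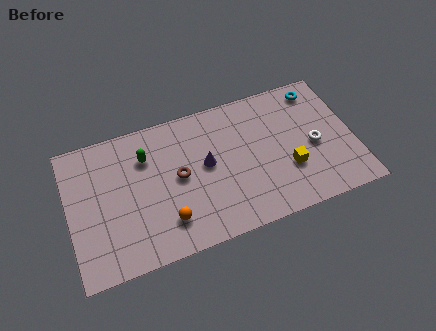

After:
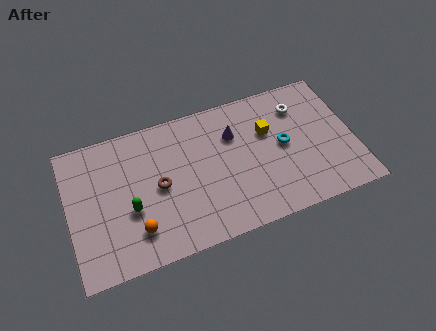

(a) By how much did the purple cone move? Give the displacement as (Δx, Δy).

(1.5, 1.2)

The purple cone was at about (6.9, 4.2) and moved to about (8.4, 5.4).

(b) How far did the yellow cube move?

2.5

The yellow cube was near (10.9, 2.6) before and (10.1, 5.0) after, so it travelled √(0.8² + 2.4²) ≈ 2.5 units.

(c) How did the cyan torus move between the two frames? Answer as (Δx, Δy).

(-2.0, -2.6)

From the two frames, the cyan torus sits at roughly (12.8, 6.6) before and (10.8, 4.0) after.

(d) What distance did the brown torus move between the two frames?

1.0

From (5.5, 4.0) to (4.5, 3.8), the brown torus covered √(1.0² + 0.2²) ≈ 1.0 units.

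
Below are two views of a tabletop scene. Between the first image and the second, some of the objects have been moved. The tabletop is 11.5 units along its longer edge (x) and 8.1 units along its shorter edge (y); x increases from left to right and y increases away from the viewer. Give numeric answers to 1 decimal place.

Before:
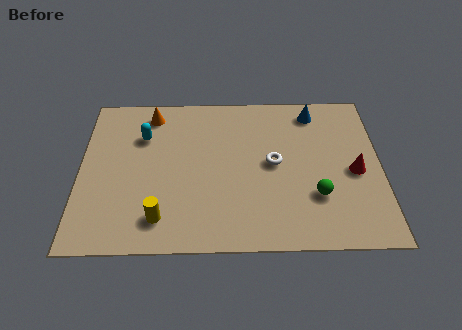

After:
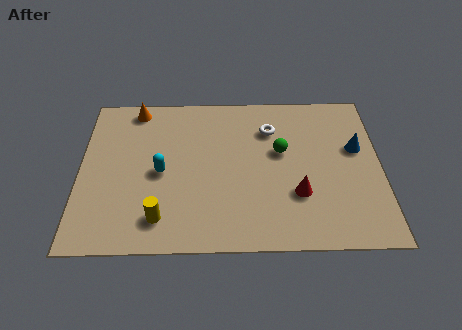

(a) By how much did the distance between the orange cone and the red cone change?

-0.7

Before: roughly 8.4 units apart; after: 7.7. That's 0.7 units closer together.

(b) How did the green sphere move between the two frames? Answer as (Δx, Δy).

(-1.3, 2.3)

The green sphere was at about (9.0, 2.5) and moved to about (7.7, 4.8).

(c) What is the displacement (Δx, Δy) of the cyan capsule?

(0.7, -1.9)

From the two frames, the cyan capsule sits at roughly (2.4, 5.7) before and (3.1, 3.8) after.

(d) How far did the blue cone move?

2.6

The blue cone was near (9.0, 6.9) before and (10.6, 4.9) after, so it travelled √(1.6² + 2.0²) ≈ 2.6 units.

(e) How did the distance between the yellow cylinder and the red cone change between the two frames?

-2.4

The distance was about 7.7 in the first image and 5.3 in the second, so they moved 2.4 units closer together.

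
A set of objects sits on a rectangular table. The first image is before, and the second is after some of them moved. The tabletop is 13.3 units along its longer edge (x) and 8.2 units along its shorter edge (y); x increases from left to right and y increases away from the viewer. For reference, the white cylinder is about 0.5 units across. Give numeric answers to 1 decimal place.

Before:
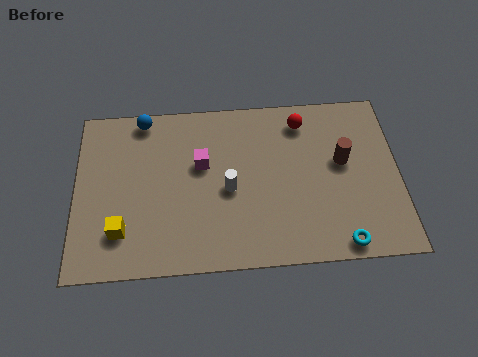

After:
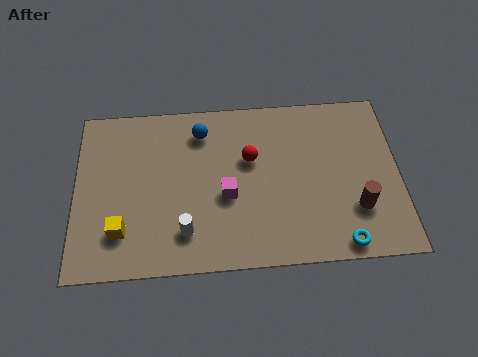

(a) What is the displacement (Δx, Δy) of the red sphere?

(-2.2, -1.7)

From the two frames, the red sphere sits at roughly (9.4, 6.8) before and (7.2, 5.1) after.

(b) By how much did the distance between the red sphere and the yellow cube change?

-2.8

They were about 8.9 units apart before and 6.1 after — 2.8 units closer together.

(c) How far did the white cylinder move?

2.6

From (6.3, 3.7) to (4.5, 1.8), the white cylinder covered √(1.8² + 1.9²) ≈ 2.6 units.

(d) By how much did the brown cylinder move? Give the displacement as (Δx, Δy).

(0.5, -2.3)

From the two frames, the brown cylinder sits at roughly (11.0, 4.7) before and (11.5, 2.4) after.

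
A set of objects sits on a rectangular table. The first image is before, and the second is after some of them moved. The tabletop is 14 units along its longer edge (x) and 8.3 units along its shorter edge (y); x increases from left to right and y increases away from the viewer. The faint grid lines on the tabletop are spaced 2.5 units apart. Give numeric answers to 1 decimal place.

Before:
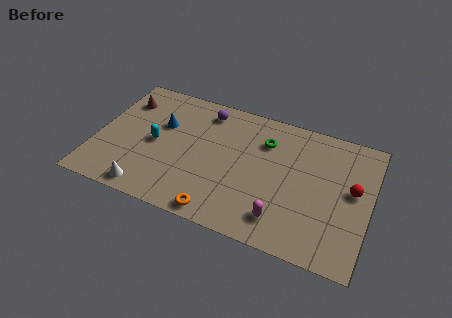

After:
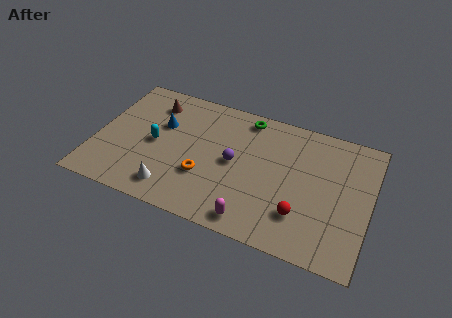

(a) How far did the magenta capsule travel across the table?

1.5

The magenta capsule was near (9.8, 1.6) before and (8.4, 1.0) after, so it travelled √(1.4² + 0.6²) ≈ 1.5 units.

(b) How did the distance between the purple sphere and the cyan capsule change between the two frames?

+0.3

Before: roughly 3.8 units apart; after: 4.1. That's 0.3 units further apart.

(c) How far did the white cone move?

1.3

The white cone was near (3.0, 0.9) before and (4.2, 1.4) after, so it travelled √(1.2² + 0.5²) ≈ 1.3 units.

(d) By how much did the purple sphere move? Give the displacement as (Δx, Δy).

(1.8, -2.8)

The purple sphere was at about (5.3, 7.0) and moved to about (7.1, 4.2).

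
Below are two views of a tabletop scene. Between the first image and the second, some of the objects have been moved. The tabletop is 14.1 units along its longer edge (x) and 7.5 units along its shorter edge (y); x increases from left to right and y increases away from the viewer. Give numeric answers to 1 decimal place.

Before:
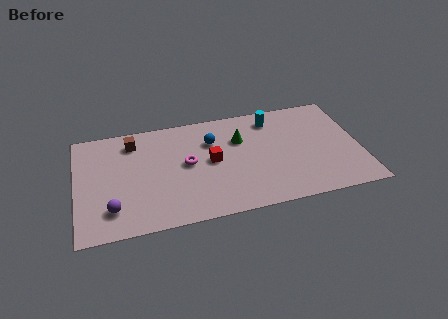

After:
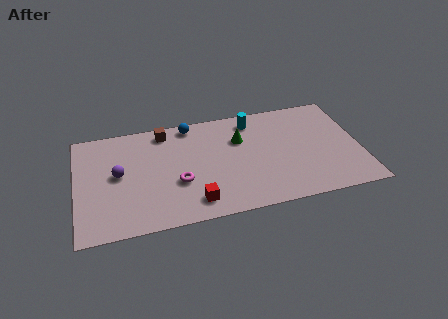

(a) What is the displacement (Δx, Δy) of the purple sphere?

(0.4, 2.3)

From the two frames, the purple sphere sits at roughly (1.7, 1.7) before and (2.1, 4.0) after.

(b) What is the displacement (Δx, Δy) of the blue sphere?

(-1.0, 1.4)

From the two frames, the blue sphere sits at roughly (6.8, 5.3) before and (5.8, 6.7) after.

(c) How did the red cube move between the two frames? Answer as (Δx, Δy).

(-1.0, -2.6)

The red cube started near (6.7, 3.9) and ended near (5.7, 1.3).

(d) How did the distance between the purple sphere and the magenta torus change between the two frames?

-1.3

They were about 4.4 units apart before and 3.1 after — 1.3 units closer together.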